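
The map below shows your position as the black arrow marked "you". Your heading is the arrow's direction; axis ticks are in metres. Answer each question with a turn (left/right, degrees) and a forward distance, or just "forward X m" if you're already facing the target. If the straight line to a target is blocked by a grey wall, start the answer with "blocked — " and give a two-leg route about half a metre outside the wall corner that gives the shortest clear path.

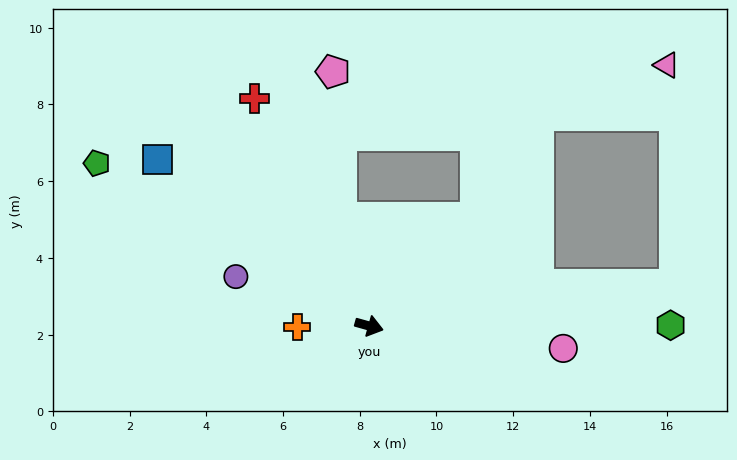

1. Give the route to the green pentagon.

turn left 165°, forward 8.3 m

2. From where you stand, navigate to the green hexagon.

turn left 16°, forward 7.9 m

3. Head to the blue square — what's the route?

turn left 157°, forward 7.0 m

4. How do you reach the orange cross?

turn right 164°, forward 1.9 m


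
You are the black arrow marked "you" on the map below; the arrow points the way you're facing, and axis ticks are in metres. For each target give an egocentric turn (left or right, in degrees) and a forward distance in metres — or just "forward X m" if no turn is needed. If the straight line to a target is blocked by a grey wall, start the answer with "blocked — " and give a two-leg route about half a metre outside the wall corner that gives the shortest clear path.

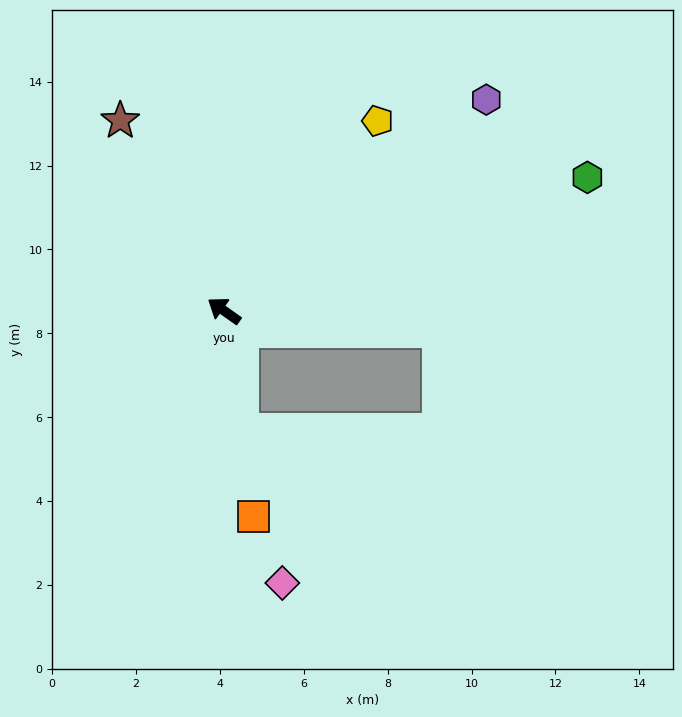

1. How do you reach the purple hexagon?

turn right 106°, forward 8.0 m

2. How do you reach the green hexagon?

turn right 125°, forward 9.2 m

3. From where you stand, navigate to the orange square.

turn left 133°, forward 5.0 m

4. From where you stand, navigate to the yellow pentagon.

turn right 94°, forward 5.8 m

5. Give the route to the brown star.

turn right 26°, forward 5.2 m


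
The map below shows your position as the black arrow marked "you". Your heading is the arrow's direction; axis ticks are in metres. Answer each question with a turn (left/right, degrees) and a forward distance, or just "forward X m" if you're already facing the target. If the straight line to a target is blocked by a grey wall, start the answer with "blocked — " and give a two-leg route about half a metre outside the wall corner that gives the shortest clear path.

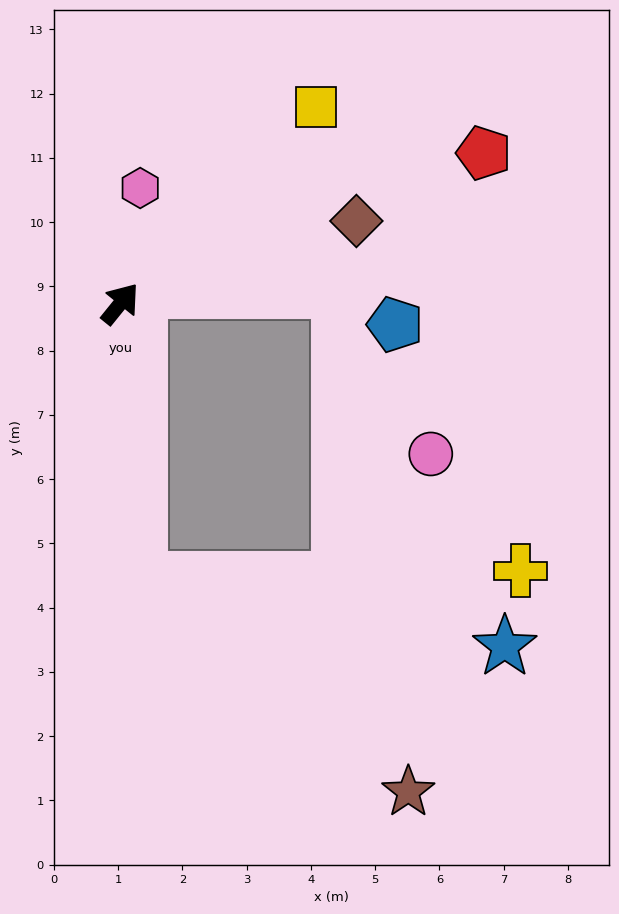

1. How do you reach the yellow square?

turn right 6°, forward 4.3 m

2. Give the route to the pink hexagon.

turn left 29°, forward 1.8 m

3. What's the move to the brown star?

blocked — turn right 137°, forward 4.3 m, then turn left 48°, forward 5.3 m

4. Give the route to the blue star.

blocked — turn right 137°, forward 4.3 m, then turn left 75°, forward 5.8 m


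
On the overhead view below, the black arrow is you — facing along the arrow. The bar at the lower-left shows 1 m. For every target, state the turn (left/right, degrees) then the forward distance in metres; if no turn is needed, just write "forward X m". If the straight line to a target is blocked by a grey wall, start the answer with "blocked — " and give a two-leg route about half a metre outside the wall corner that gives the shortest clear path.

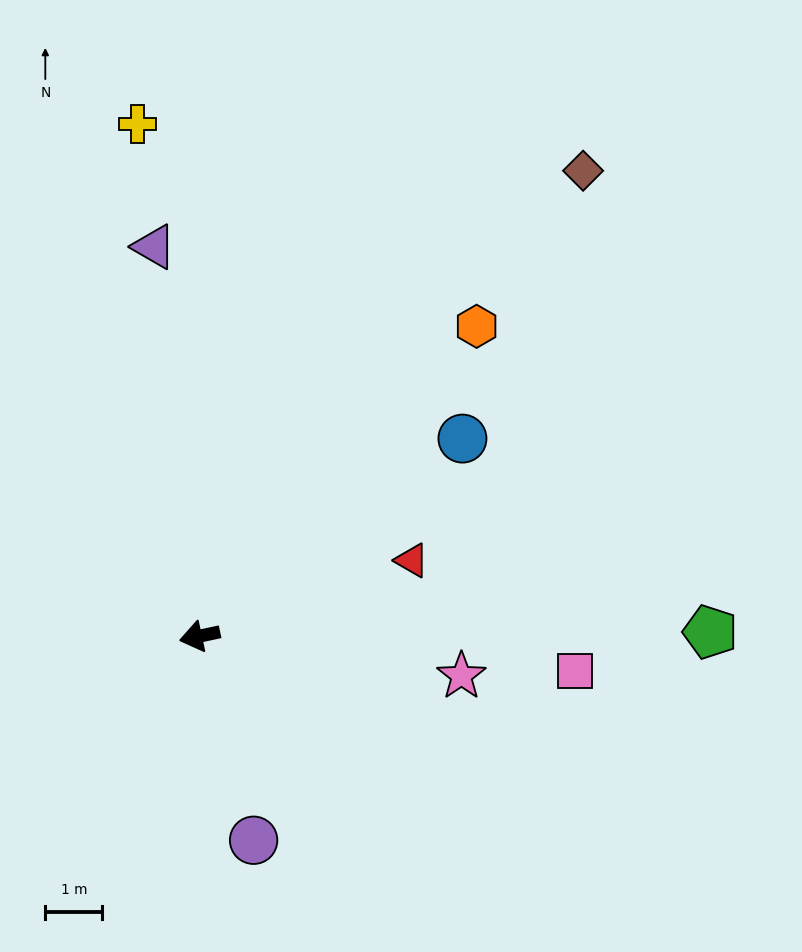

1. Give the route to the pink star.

turn left 159°, forward 4.6 m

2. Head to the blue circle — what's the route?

turn right 155°, forward 5.8 m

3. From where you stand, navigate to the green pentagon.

turn left 168°, forward 8.9 m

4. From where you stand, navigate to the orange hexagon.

turn right 144°, forward 7.3 m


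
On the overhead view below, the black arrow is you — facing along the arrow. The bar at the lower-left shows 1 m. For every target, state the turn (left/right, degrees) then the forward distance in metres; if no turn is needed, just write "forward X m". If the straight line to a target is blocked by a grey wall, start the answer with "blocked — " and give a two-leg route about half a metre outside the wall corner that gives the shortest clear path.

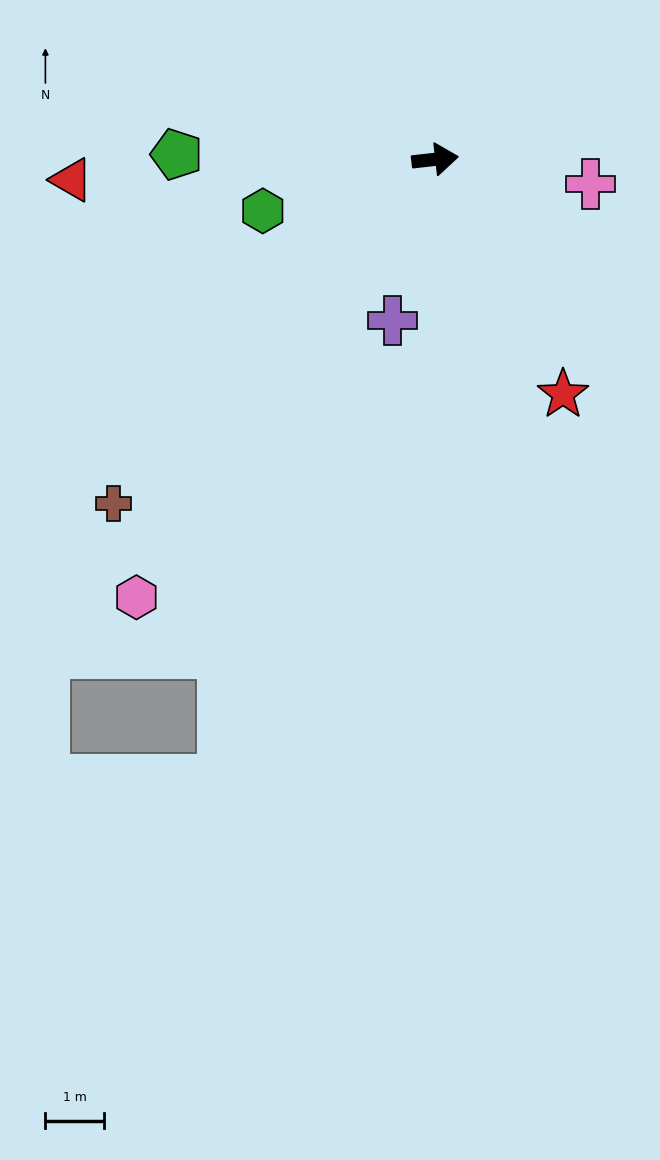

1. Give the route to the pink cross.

turn right 15°, forward 2.7 m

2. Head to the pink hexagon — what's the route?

turn right 131°, forward 9.0 m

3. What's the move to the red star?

turn right 68°, forward 4.5 m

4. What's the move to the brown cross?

turn right 140°, forward 8.0 m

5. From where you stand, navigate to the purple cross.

turn right 111°, forward 2.8 m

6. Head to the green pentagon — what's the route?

turn left 172°, forward 4.4 m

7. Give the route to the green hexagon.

turn right 170°, forward 3.0 m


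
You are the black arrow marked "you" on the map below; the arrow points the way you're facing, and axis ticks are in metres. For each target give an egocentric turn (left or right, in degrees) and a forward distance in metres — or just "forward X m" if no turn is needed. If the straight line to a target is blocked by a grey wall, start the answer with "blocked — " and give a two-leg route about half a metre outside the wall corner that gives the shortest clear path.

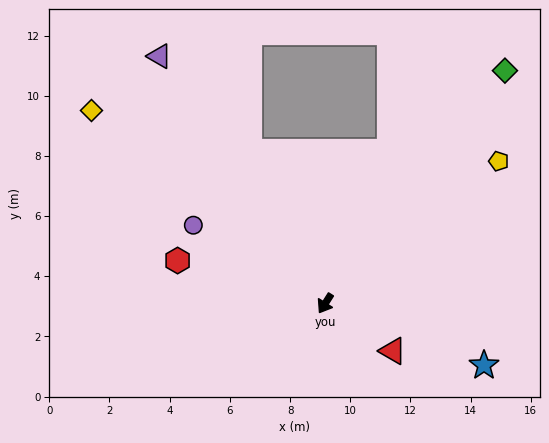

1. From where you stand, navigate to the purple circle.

turn right 88°, forward 5.1 m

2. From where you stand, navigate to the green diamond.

turn left 175°, forward 9.8 m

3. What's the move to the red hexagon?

turn right 74°, forward 5.1 m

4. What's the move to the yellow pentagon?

turn left 162°, forward 7.5 m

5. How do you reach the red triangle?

turn left 87°, forward 2.7 m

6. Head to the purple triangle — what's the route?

turn right 114°, forward 9.9 m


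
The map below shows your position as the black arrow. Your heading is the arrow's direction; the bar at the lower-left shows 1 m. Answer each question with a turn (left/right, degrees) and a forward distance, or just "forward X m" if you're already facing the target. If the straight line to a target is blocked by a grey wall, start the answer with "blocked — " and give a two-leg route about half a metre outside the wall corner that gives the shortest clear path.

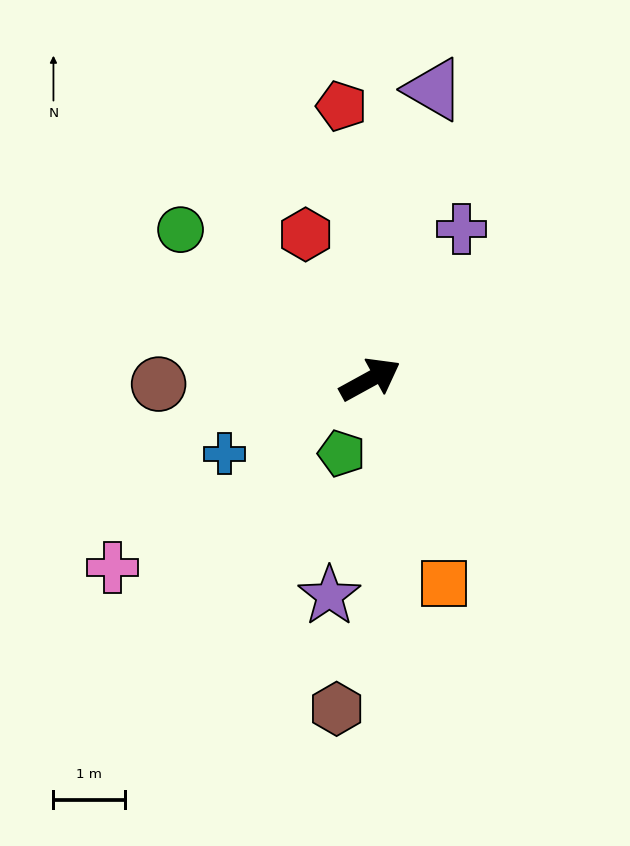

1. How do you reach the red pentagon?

turn left 67°, forward 3.9 m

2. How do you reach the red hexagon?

turn left 85°, forward 2.2 m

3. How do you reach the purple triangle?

turn left 49°, forward 4.2 m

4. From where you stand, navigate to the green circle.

turn left 113°, forward 3.4 m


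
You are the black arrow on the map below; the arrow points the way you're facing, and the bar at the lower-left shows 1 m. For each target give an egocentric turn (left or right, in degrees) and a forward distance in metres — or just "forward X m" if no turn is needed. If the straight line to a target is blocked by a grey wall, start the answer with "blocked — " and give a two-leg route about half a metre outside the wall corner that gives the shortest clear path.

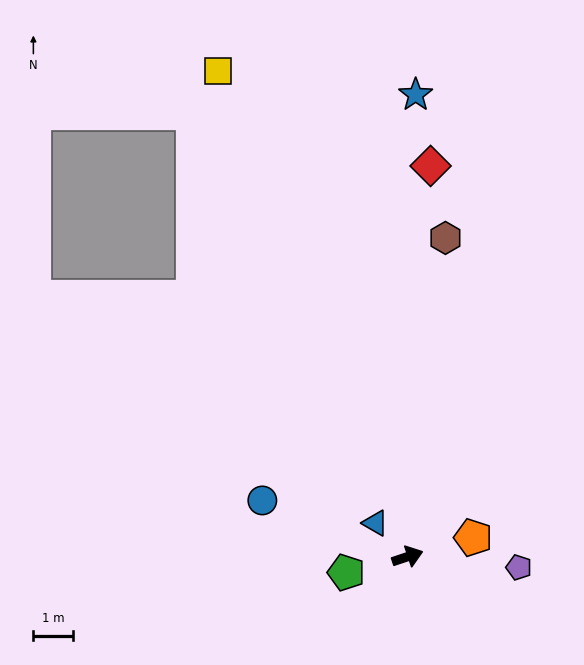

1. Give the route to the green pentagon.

turn left 176°, forward 1.6 m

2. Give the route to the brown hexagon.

turn left 65°, forward 8.0 m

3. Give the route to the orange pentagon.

turn right 2°, forward 1.7 m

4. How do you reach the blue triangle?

turn left 115°, forward 1.2 m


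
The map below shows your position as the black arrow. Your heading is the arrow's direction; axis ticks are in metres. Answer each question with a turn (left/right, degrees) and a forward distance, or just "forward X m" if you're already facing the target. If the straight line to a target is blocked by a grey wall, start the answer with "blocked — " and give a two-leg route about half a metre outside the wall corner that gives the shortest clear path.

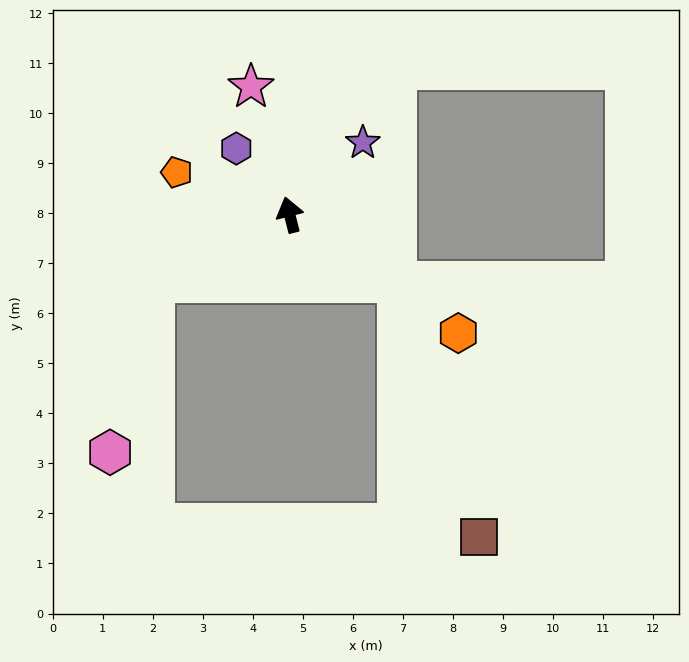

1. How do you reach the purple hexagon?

turn left 25°, forward 1.7 m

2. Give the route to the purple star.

turn right 60°, forward 2.1 m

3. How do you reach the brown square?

blocked — turn right 136°, forward 2.5 m, then turn right 41°, forward 5.4 m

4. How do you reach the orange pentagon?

turn left 55°, forward 2.4 m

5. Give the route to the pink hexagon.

blocked — turn left 102°, forward 3.0 m, then turn left 50°, forward 3.5 m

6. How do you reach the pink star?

turn left 3°, forward 2.7 m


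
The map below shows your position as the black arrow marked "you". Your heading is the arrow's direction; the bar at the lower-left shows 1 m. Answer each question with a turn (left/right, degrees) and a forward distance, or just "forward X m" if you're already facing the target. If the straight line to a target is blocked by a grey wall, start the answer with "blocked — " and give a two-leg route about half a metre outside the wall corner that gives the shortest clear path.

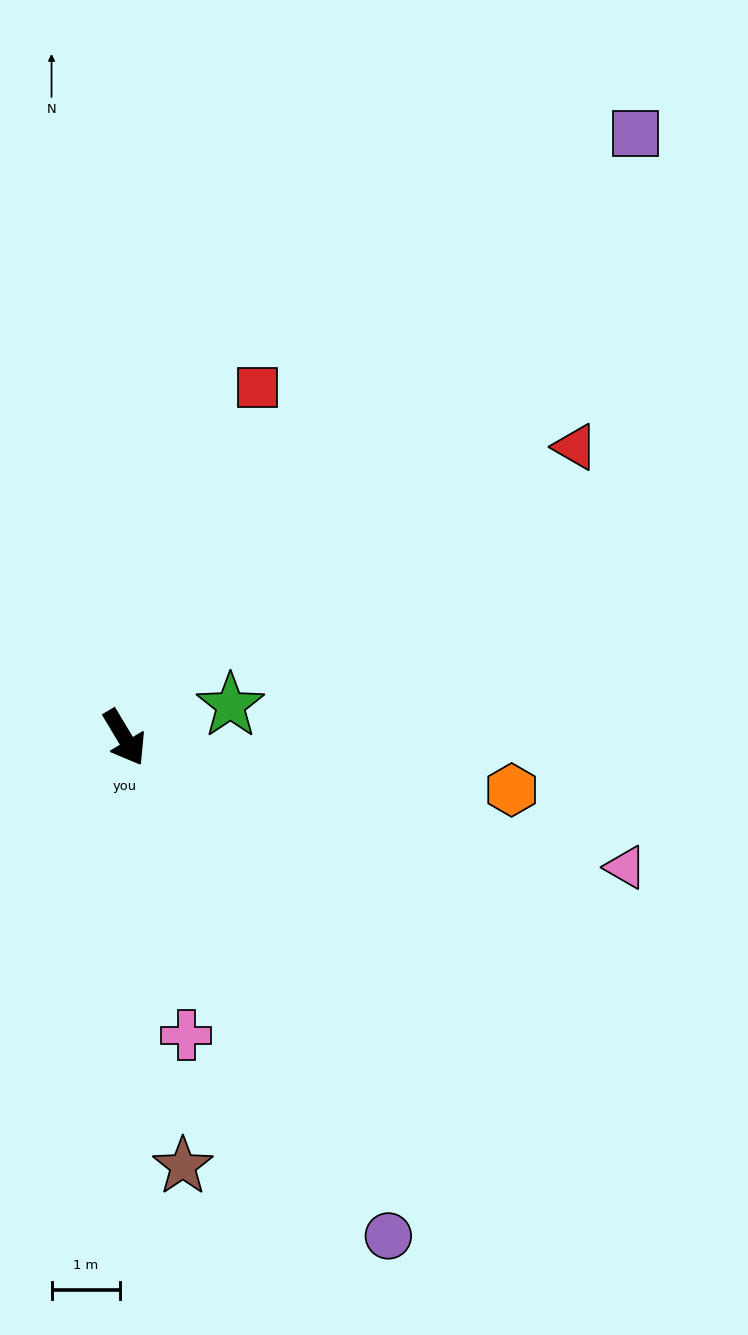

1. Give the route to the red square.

turn left 128°, forward 5.5 m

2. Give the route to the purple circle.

turn right 3°, forward 8.2 m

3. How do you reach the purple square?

turn left 109°, forward 11.5 m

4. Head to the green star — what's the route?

turn left 76°, forward 1.6 m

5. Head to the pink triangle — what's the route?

turn left 45°, forward 7.5 m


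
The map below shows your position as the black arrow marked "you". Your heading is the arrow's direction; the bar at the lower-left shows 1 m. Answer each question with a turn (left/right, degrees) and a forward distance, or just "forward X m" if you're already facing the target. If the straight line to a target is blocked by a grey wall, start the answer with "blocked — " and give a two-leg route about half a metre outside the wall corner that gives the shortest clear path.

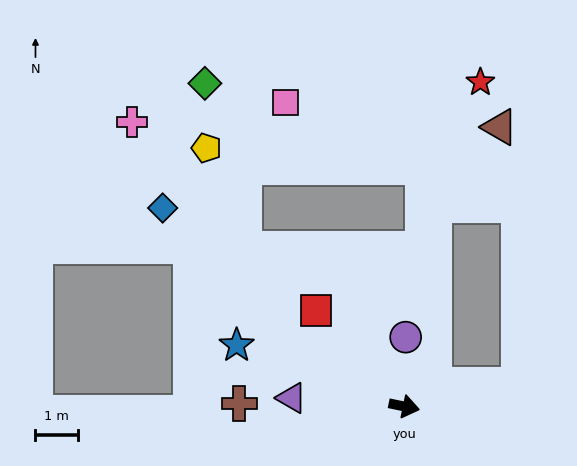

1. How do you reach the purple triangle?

turn right 173°, forward 2.7 m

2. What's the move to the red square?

turn left 144°, forward 3.1 m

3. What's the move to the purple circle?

turn left 101°, forward 1.6 m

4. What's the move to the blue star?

turn left 172°, forward 4.2 m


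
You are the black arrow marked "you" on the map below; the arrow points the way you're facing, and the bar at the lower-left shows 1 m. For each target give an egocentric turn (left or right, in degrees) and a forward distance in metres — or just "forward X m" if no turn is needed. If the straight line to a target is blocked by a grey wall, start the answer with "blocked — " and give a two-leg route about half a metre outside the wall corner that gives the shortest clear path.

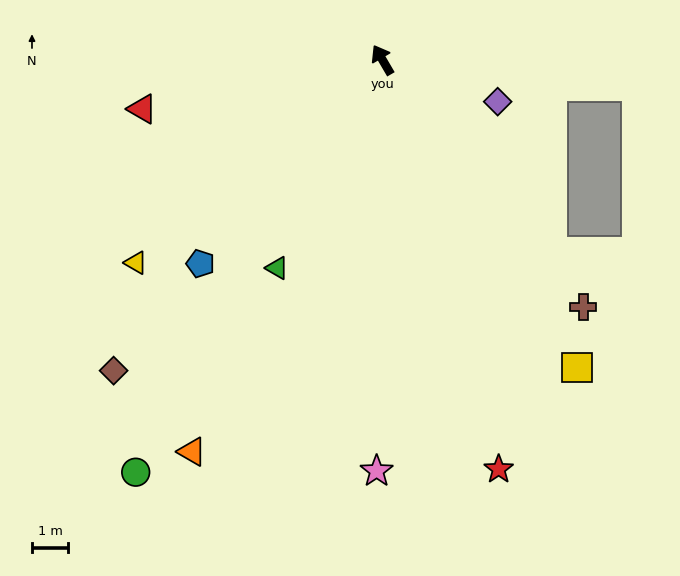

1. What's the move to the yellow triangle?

turn left 99°, forward 8.8 m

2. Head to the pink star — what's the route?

turn left 149°, forward 11.4 m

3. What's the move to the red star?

turn left 166°, forward 11.8 m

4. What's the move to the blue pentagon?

turn left 108°, forward 7.6 m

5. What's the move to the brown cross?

turn right 171°, forward 8.8 m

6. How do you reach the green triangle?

turn left 123°, forward 6.5 m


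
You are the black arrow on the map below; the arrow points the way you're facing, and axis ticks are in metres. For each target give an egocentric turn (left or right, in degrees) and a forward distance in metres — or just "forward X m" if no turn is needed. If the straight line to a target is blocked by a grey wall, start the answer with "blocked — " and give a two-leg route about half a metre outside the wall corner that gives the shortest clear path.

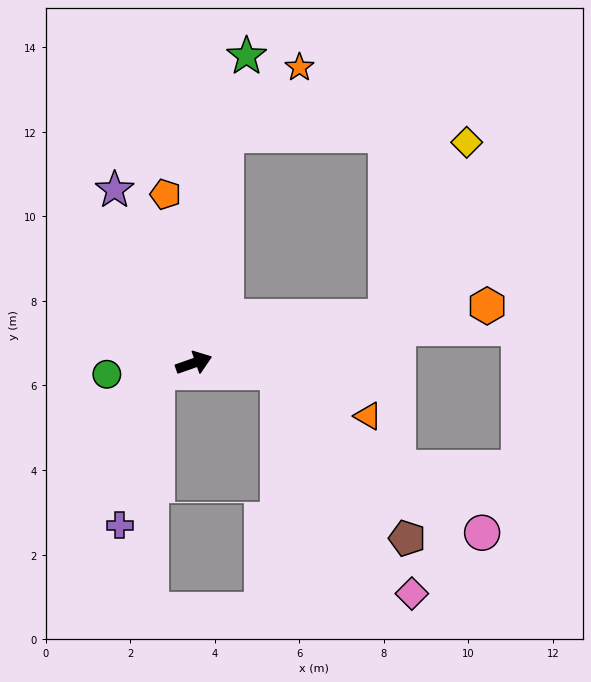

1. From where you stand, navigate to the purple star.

turn left 95°, forward 4.5 m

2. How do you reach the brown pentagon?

blocked — turn right 25°, forward 2.0 m, then turn right 47°, forward 5.0 m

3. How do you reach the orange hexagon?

turn right 8°, forward 7.1 m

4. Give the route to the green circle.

turn left 168°, forward 2.1 m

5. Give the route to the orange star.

blocked — turn left 63°, forward 5.4 m, then turn right 40°, forward 2.4 m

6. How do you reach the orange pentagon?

turn left 80°, forward 4.0 m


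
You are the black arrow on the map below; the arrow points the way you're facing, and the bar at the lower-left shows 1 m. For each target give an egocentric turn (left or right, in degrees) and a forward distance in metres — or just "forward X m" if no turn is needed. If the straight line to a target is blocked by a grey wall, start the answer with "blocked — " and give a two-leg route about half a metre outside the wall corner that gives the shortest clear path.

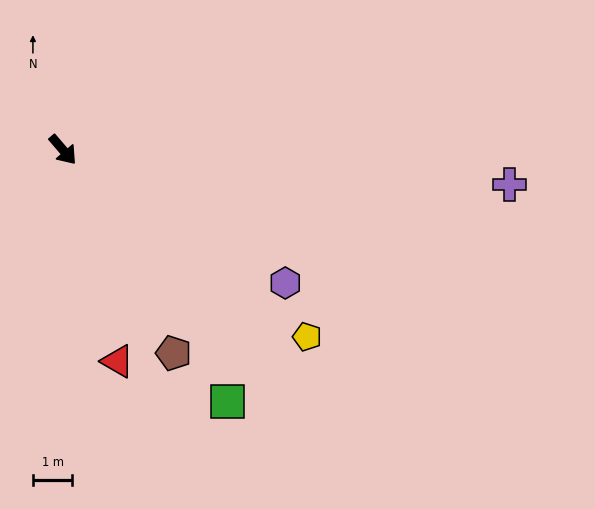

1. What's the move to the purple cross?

turn left 45°, forward 11.3 m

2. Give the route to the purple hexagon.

turn left 19°, forward 6.6 m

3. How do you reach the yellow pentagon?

turn left 12°, forward 7.8 m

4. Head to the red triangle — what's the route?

turn right 26°, forward 5.5 m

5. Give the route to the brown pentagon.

turn right 12°, forward 5.9 m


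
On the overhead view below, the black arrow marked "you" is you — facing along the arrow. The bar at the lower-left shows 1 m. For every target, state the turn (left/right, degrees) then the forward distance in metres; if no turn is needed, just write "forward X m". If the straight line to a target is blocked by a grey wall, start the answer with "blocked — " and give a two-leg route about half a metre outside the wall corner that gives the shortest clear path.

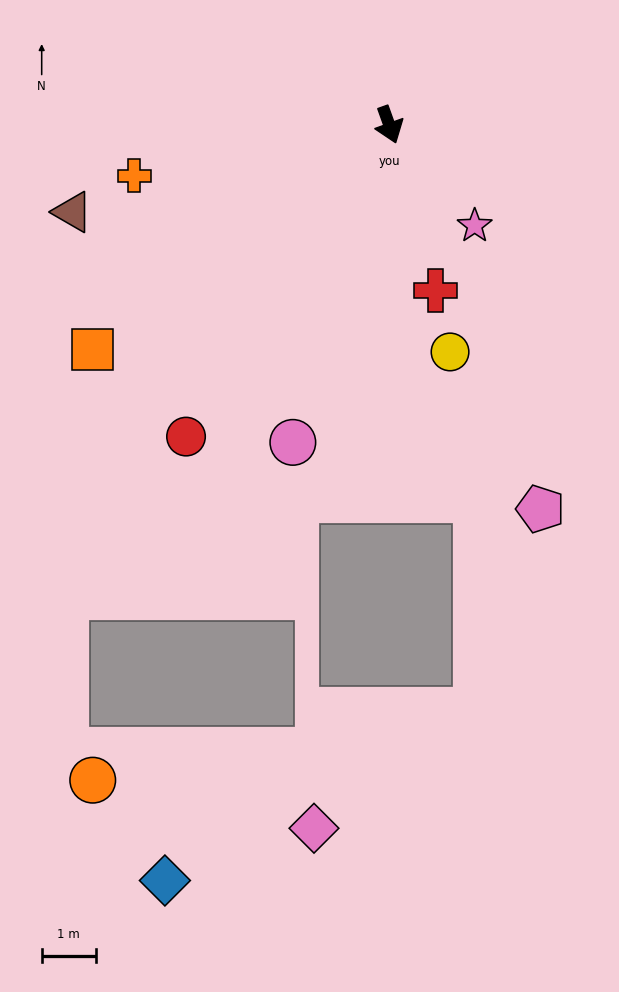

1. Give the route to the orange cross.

turn right 98°, forward 4.8 m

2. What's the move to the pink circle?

turn right 37°, forward 6.2 m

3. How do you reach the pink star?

turn left 21°, forward 2.5 m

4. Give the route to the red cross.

turn right 4°, forward 3.2 m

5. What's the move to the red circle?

turn right 53°, forward 6.9 m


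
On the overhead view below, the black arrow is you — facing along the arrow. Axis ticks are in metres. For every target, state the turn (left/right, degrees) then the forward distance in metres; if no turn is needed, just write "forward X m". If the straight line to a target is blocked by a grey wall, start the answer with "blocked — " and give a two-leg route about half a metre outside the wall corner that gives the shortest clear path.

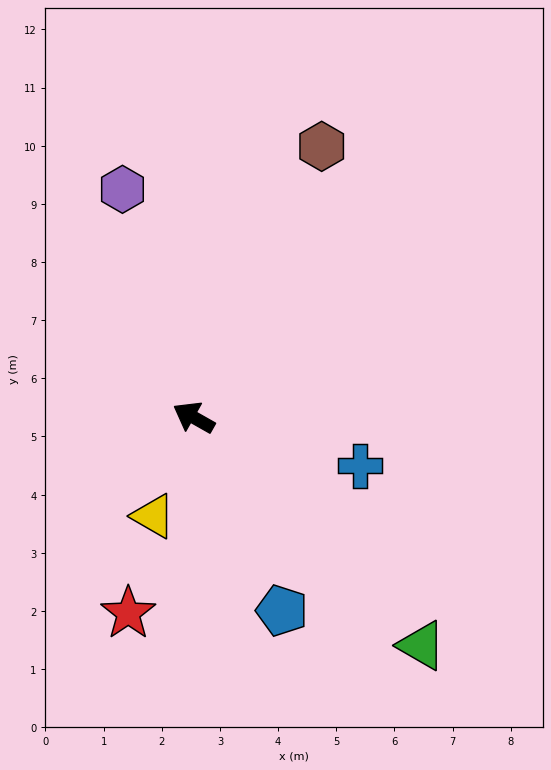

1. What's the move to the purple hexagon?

turn right 43°, forward 4.1 m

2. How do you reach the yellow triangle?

turn left 97°, forward 1.8 m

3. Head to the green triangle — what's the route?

turn left 164°, forward 5.5 m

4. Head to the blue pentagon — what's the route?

turn left 144°, forward 3.7 m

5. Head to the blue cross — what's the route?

turn right 167°, forward 3.0 m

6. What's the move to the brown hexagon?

turn right 86°, forward 5.2 m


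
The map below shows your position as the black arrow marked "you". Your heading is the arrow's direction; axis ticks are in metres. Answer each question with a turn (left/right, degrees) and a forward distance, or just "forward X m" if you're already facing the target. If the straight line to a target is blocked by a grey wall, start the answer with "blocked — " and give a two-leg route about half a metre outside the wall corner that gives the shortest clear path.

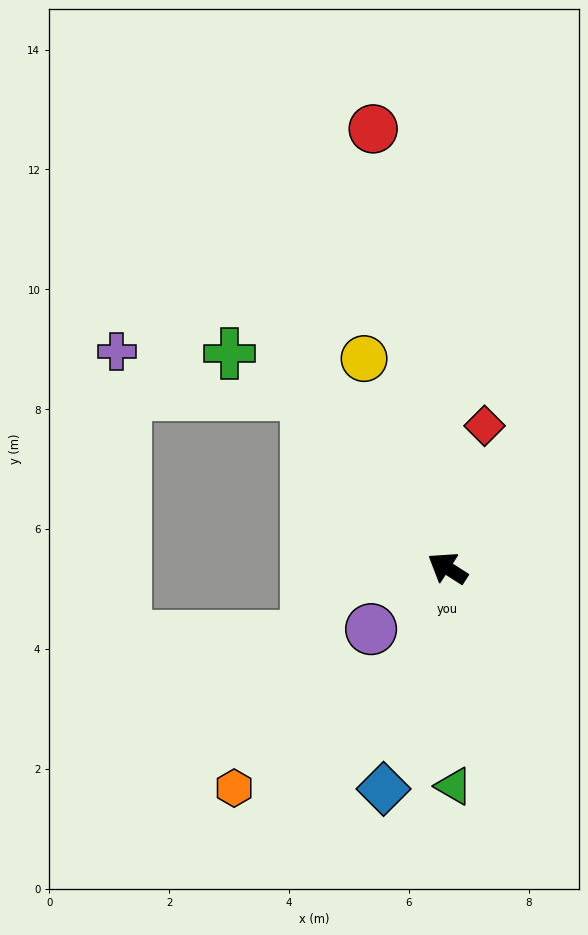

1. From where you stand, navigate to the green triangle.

turn left 124°, forward 3.6 m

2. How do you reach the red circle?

turn right 48°, forward 7.4 m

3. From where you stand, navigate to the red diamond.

turn right 72°, forward 2.5 m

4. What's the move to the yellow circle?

turn right 36°, forward 3.8 m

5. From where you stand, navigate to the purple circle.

turn left 71°, forward 1.6 m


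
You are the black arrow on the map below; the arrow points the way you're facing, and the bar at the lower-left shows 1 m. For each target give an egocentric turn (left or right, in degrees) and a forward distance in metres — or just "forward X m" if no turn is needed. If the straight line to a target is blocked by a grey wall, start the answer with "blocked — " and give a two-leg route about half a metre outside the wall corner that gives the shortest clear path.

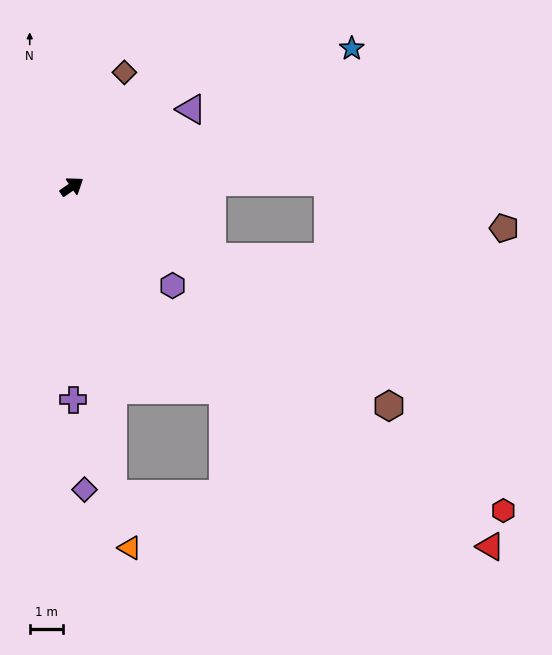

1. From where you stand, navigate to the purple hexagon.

turn right 79°, forward 4.2 m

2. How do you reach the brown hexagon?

turn right 69°, forward 11.4 m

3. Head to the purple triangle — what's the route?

forward 4.2 m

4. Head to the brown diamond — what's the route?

turn left 31°, forward 3.7 m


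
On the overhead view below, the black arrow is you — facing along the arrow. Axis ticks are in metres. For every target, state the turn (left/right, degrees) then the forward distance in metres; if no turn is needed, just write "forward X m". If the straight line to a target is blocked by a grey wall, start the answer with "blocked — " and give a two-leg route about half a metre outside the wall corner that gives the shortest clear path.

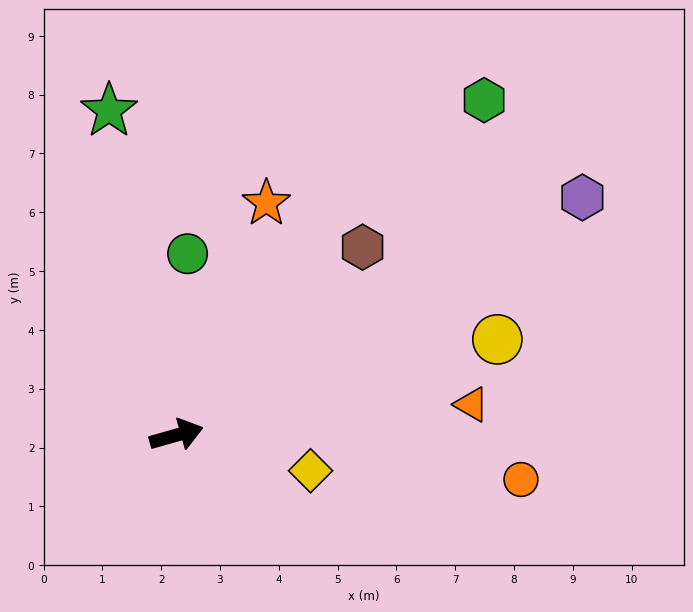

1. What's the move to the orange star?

turn left 53°, forward 4.2 m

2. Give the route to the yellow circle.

forward 5.7 m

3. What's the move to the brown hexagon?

turn left 29°, forward 4.5 m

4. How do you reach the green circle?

turn left 71°, forward 3.1 m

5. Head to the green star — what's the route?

turn left 86°, forward 5.6 m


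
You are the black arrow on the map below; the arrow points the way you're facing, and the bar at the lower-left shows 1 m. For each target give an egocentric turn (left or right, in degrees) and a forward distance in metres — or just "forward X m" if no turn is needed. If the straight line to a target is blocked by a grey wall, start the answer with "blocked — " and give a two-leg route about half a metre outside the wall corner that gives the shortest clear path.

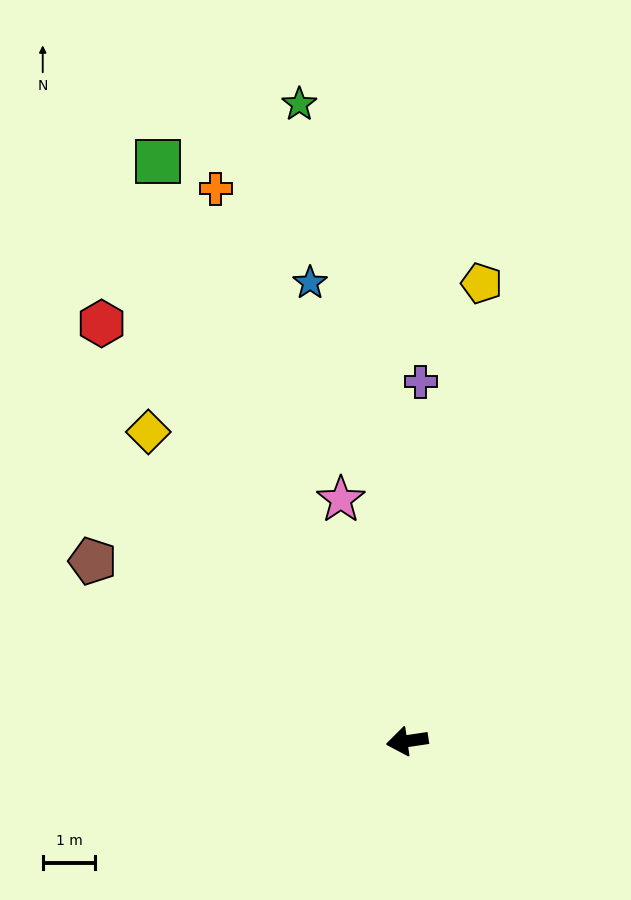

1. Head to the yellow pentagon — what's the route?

turn right 108°, forward 8.8 m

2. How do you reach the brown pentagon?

turn right 38°, forward 6.9 m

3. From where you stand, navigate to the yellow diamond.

turn right 59°, forward 7.7 m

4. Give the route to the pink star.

turn right 83°, forward 4.8 m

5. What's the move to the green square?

turn right 75°, forward 12.0 m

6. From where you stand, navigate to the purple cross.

turn right 101°, forward 6.8 m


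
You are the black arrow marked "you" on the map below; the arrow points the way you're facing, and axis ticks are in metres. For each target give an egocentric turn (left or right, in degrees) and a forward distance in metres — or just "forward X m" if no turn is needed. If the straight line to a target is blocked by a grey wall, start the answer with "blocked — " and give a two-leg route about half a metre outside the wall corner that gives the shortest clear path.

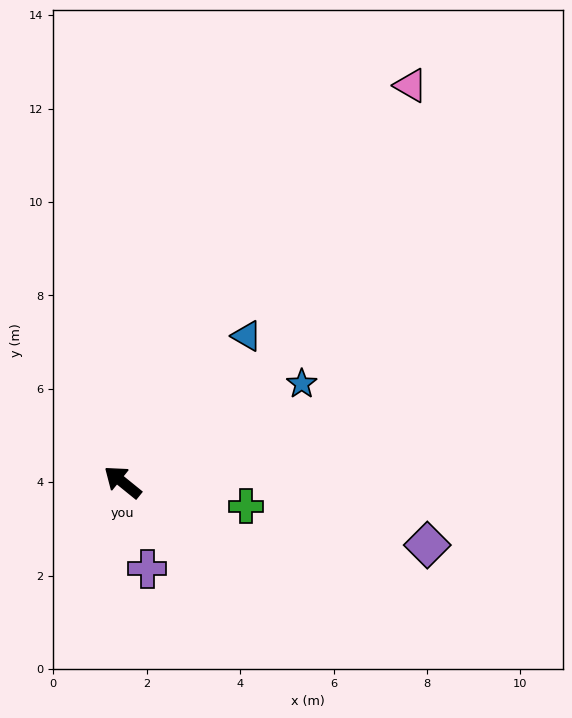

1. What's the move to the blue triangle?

turn right 91°, forward 4.1 m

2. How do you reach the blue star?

turn right 112°, forward 4.4 m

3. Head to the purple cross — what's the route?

turn left 145°, forward 1.9 m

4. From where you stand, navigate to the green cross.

turn right 152°, forward 2.7 m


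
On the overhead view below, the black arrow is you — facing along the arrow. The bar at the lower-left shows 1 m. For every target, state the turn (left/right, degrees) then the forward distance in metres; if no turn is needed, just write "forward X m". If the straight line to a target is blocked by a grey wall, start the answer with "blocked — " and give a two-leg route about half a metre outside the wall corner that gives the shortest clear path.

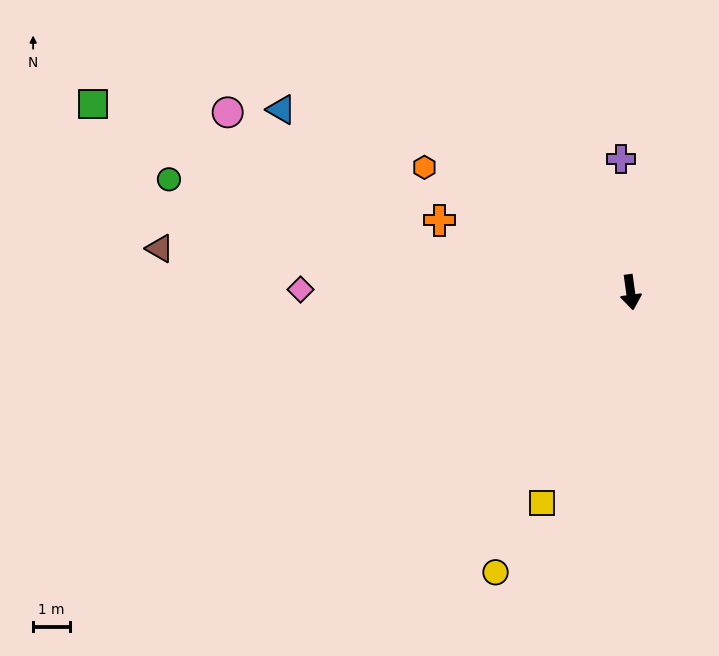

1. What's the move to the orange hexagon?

turn right 129°, forward 6.5 m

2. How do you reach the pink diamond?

turn right 98°, forward 8.9 m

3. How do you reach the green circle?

turn right 112°, forward 12.8 m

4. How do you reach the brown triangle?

turn right 103°, forward 12.7 m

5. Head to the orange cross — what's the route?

turn right 119°, forward 5.5 m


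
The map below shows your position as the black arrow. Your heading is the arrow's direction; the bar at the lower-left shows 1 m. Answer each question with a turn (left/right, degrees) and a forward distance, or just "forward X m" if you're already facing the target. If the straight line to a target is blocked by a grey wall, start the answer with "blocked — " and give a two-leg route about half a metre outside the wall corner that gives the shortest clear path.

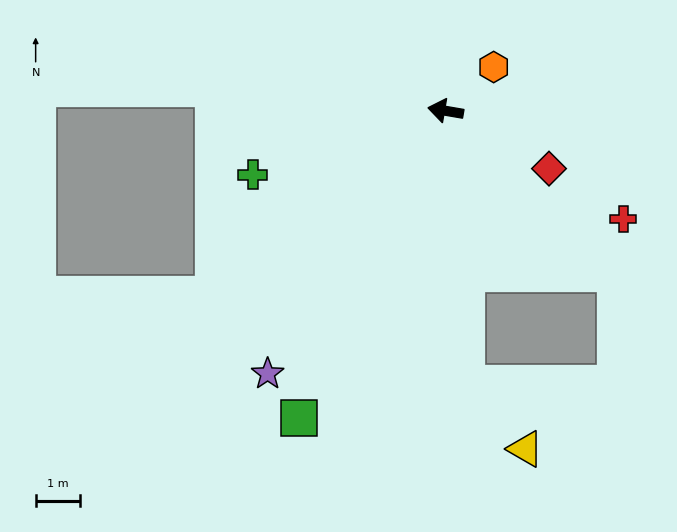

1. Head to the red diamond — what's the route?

turn left 161°, forward 2.7 m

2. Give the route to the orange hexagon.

turn right 128°, forward 1.5 m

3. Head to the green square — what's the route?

turn left 74°, forward 7.7 m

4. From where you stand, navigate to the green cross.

turn left 28°, forward 4.6 m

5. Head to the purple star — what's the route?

turn left 66°, forward 7.1 m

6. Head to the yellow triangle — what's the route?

blocked — turn left 104°, forward 6.2 m, then turn left 38°, forward 2.0 m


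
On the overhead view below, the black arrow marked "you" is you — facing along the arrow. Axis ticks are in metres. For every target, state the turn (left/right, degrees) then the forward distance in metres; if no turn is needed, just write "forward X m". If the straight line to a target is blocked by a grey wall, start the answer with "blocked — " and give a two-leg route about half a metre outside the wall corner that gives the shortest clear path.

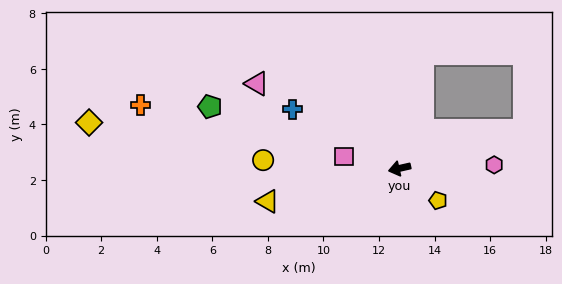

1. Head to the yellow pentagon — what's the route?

turn left 127°, forward 1.8 m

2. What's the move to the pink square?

turn right 25°, forward 2.0 m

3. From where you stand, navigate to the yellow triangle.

forward 4.9 m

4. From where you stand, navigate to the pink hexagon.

turn left 169°, forward 3.4 m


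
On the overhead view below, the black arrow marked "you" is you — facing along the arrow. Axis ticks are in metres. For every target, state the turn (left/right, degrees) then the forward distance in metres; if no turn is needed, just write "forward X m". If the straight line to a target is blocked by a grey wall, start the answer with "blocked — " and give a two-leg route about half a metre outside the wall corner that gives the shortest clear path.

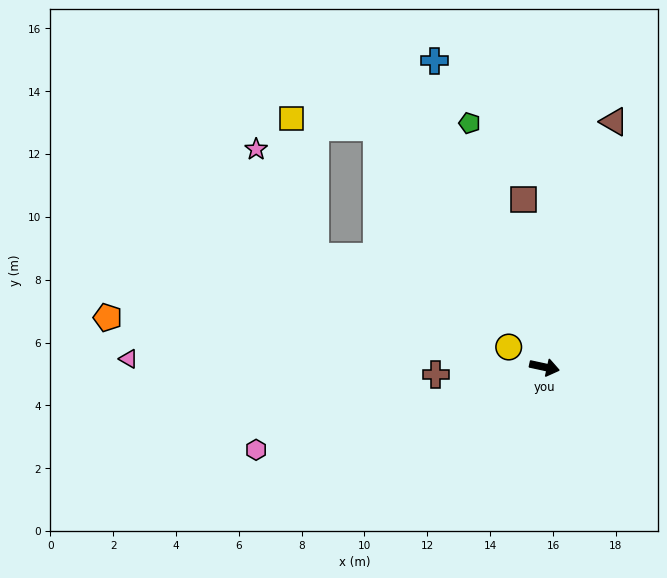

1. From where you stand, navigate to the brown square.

turn left 109°, forward 5.4 m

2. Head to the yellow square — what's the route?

blocked — turn left 137°, forward 9.3 m, then turn left 49°, forward 2.7 m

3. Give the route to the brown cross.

turn right 164°, forward 3.5 m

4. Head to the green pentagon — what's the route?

turn left 119°, forward 8.1 m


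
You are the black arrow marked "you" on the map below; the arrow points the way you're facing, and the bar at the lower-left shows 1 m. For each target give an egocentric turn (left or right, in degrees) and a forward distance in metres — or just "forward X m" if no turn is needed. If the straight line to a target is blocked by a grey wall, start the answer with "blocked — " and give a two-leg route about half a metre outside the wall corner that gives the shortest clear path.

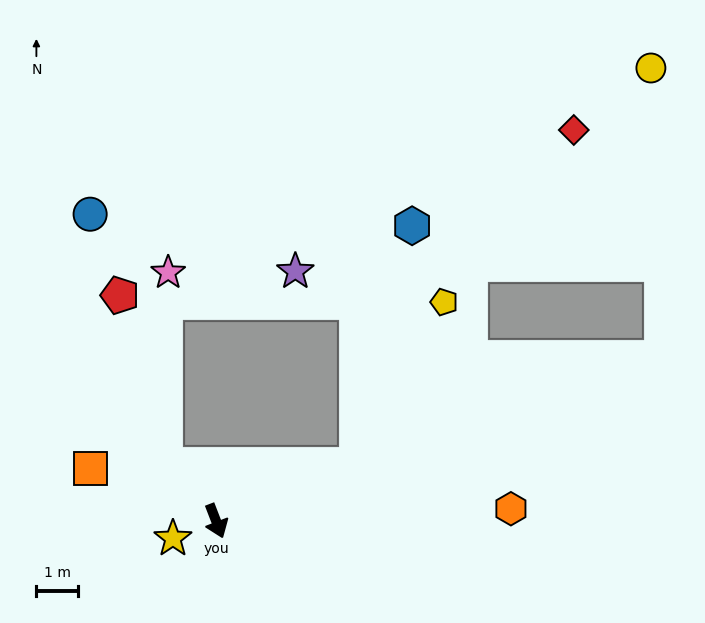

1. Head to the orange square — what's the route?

turn right 134°, forward 3.2 m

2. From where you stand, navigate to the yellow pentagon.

blocked — turn left 91°, forward 3.6 m, then turn left 40°, forward 4.4 m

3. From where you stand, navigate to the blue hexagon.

blocked — turn left 91°, forward 3.6 m, then turn left 55°, forward 5.8 m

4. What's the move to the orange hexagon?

turn left 71°, forward 7.0 m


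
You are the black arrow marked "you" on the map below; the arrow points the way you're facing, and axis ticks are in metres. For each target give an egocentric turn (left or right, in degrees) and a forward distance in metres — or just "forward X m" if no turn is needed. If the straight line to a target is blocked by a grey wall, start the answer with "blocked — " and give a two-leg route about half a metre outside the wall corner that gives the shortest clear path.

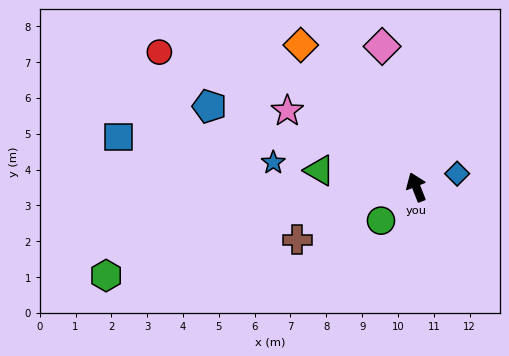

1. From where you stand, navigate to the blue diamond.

turn right 93°, forward 1.2 m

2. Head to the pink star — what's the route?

turn left 38°, forward 4.2 m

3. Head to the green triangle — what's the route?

turn left 59°, forward 2.7 m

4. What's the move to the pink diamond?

turn right 8°, forward 4.0 m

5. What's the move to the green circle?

turn left 112°, forward 1.4 m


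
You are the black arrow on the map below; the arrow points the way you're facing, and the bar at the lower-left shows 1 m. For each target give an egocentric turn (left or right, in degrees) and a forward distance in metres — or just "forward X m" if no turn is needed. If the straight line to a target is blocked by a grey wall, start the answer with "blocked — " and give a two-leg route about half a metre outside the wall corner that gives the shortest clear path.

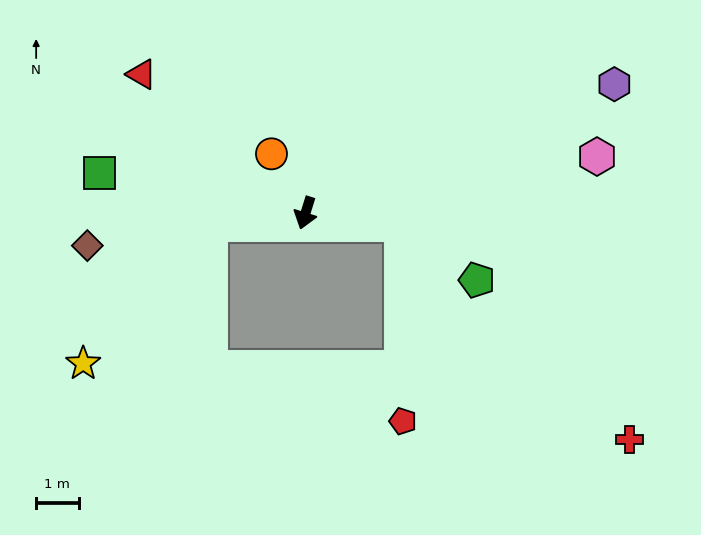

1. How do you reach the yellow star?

blocked — turn right 66°, forward 2.3 m, then turn left 41°, forward 4.4 m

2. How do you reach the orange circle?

turn right 133°, forward 1.6 m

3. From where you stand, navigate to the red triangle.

turn right 113°, forward 5.1 m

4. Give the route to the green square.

turn right 84°, forward 4.9 m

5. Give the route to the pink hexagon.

turn left 118°, forward 7.0 m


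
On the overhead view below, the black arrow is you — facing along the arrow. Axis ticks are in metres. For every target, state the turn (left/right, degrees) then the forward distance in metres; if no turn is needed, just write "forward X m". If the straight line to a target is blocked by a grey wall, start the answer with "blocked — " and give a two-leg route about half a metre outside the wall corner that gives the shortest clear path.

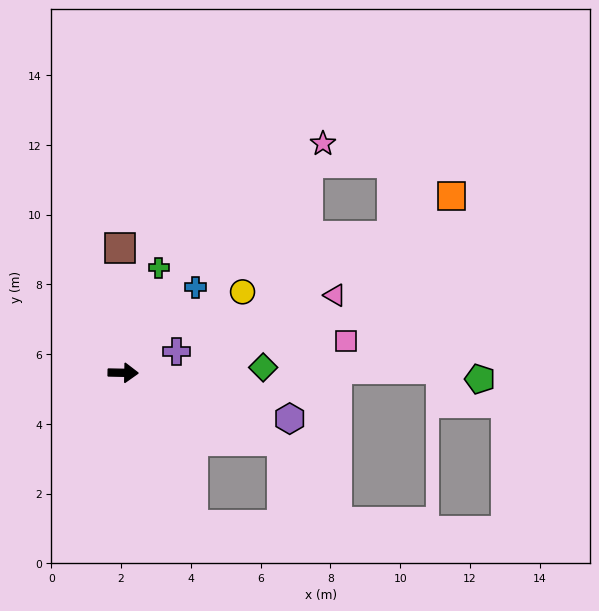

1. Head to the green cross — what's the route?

turn left 72°, forward 3.2 m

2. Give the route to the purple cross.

turn left 23°, forward 1.6 m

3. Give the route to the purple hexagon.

turn right 14°, forward 5.0 m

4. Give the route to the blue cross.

turn left 51°, forward 3.2 m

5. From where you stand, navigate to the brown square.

turn left 93°, forward 3.6 m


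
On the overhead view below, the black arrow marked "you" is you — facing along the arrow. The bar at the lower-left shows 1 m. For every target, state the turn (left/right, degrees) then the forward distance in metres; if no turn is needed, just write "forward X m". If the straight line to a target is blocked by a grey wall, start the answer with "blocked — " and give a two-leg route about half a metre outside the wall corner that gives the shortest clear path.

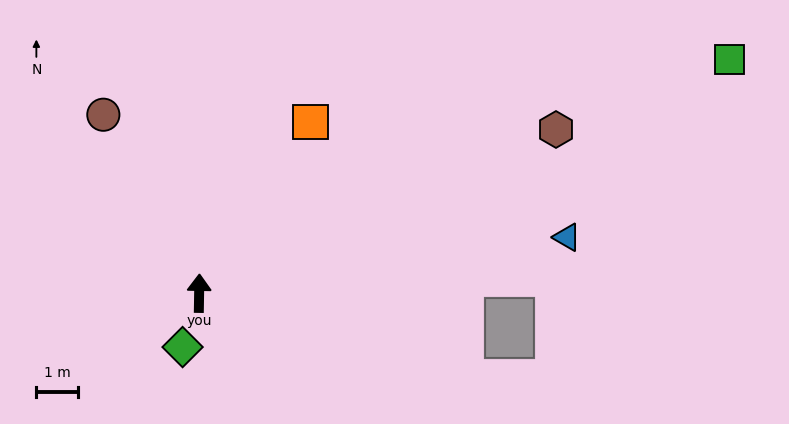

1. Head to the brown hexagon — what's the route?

turn right 64°, forward 9.3 m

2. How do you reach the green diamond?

turn left 164°, forward 1.3 m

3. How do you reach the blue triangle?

turn right 80°, forward 8.9 m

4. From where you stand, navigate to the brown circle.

turn left 29°, forward 4.8 m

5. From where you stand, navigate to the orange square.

turn right 32°, forward 4.9 m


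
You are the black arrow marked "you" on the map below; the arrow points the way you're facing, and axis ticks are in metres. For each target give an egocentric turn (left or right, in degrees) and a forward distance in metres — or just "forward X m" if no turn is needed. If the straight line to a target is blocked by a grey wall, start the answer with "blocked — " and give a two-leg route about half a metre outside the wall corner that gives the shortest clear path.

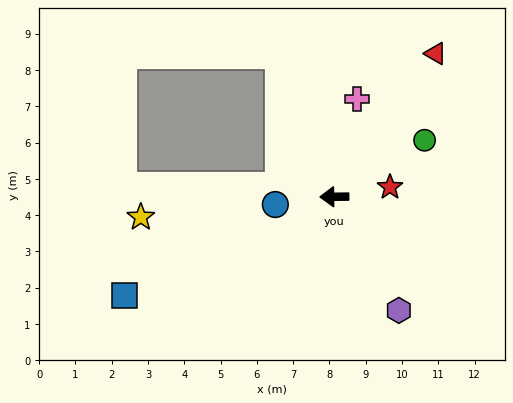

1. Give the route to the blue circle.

turn left 7°, forward 1.6 m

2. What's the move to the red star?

turn right 171°, forward 1.6 m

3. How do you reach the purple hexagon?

turn left 119°, forward 3.6 m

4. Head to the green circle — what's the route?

turn right 149°, forward 2.9 m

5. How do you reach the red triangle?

turn right 126°, forward 4.8 m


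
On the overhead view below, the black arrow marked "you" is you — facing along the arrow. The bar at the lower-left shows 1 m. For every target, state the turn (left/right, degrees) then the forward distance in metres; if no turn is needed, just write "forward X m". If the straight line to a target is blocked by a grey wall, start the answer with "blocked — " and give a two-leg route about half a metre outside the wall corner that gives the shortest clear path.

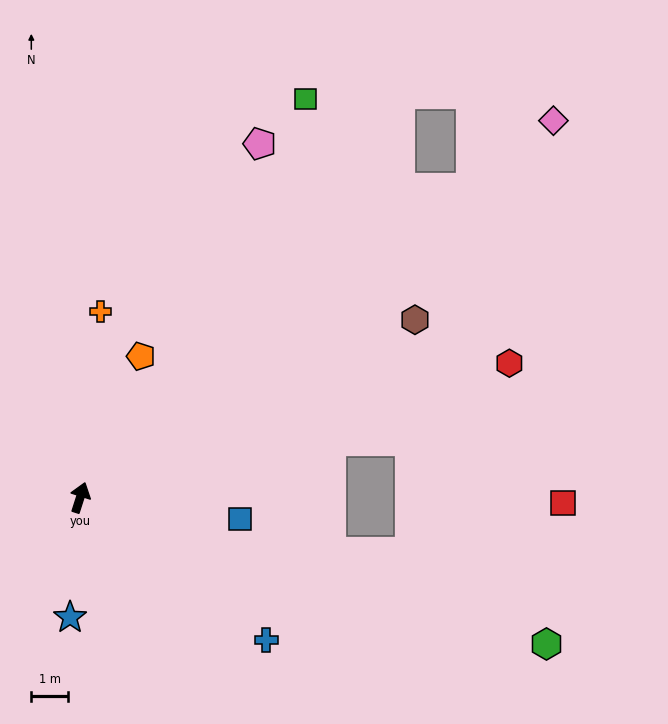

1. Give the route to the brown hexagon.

turn right 44°, forward 10.3 m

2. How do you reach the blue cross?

turn right 110°, forward 6.4 m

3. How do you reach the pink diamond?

turn right 34°, forward 16.4 m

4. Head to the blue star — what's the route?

turn right 167°, forward 3.3 m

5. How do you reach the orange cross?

turn left 12°, forward 5.1 m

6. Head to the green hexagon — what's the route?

turn right 90°, forward 13.3 m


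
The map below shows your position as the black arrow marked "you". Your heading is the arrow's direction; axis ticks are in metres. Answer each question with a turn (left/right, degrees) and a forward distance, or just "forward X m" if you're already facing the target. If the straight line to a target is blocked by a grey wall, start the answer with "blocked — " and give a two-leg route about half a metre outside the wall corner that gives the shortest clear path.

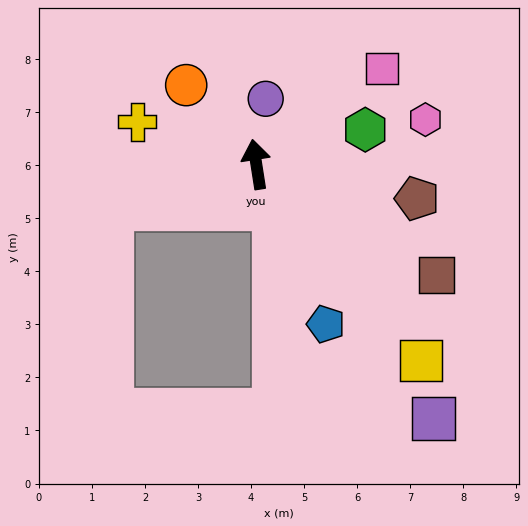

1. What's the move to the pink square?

turn right 62°, forward 3.0 m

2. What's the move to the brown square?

turn right 130°, forward 4.0 m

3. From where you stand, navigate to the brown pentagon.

turn right 111°, forward 3.1 m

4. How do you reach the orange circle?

turn left 33°, forward 2.0 m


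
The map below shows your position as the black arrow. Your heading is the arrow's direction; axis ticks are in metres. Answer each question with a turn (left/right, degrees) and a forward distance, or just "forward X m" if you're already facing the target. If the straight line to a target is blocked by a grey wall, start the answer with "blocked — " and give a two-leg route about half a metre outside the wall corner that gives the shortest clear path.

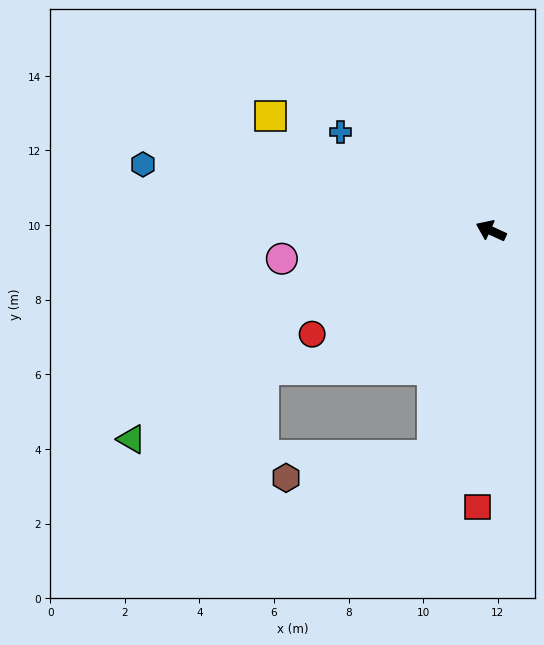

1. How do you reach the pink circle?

turn left 32°, forward 5.7 m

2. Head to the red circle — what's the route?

turn left 55°, forward 5.5 m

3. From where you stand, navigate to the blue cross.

turn right 9°, forward 4.8 m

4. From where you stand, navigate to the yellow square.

turn right 3°, forward 6.7 m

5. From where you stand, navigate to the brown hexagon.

blocked — turn left 100°, forward 6.2 m, then turn right 67°, forward 4.0 m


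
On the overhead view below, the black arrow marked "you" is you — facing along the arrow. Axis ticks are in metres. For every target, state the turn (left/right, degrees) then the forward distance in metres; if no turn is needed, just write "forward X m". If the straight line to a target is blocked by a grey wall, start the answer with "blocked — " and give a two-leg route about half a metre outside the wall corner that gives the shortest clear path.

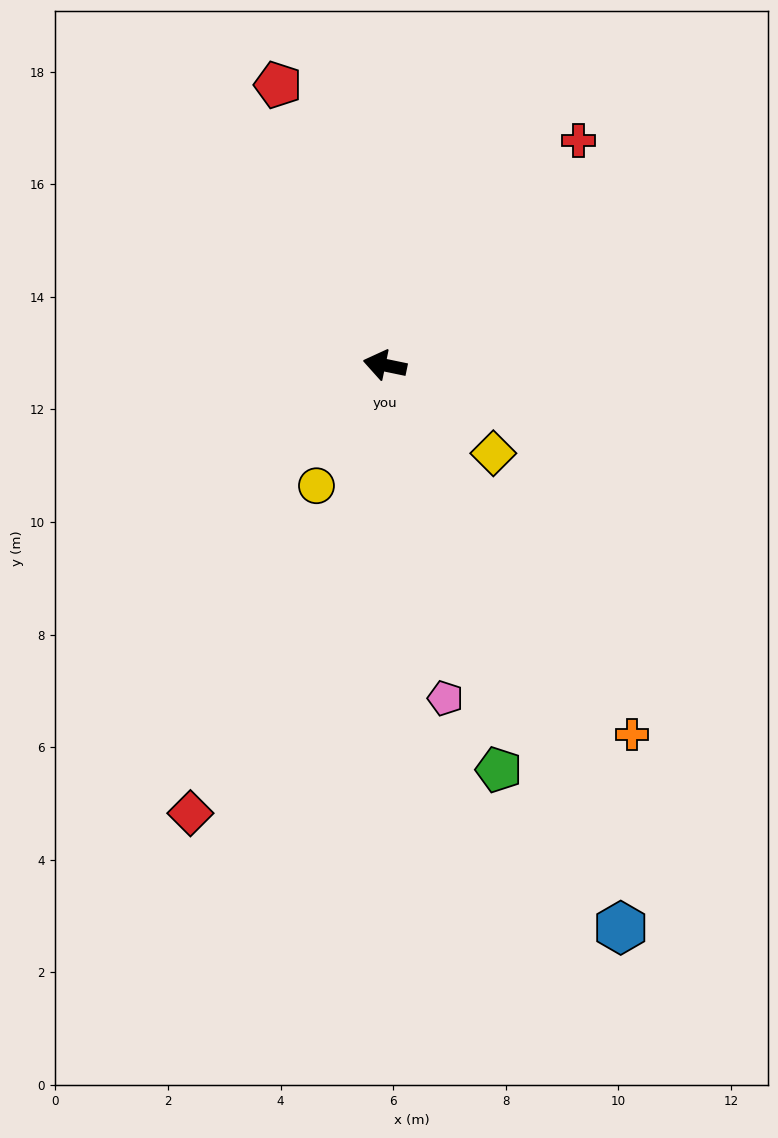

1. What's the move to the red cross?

turn right 119°, forward 5.3 m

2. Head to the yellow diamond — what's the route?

turn left 153°, forward 2.5 m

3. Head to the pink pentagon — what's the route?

turn left 112°, forward 6.0 m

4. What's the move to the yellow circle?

turn left 72°, forward 2.5 m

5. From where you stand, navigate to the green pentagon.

turn left 117°, forward 7.5 m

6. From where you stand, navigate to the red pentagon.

turn right 57°, forward 5.3 m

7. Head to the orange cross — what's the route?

turn left 136°, forward 7.9 m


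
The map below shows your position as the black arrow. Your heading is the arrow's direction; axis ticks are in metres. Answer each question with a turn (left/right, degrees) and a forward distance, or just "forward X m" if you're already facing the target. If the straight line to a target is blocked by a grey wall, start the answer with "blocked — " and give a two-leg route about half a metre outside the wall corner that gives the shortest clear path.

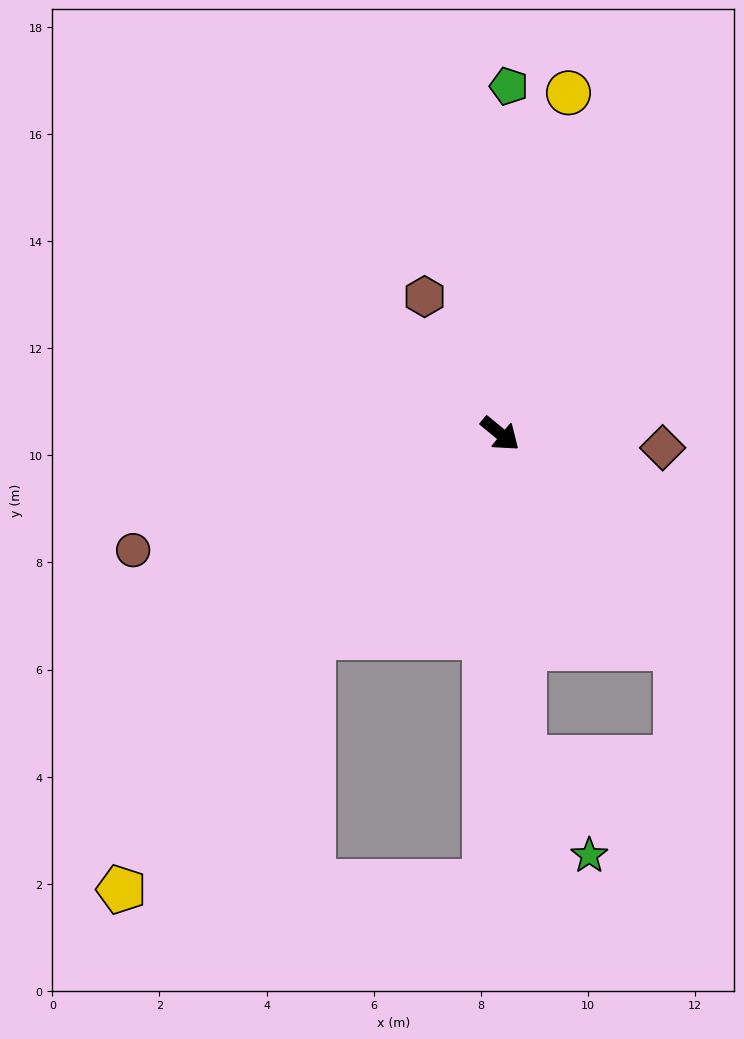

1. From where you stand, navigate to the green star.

blocked — turn right 46°, forward 6.1 m, then turn left 29°, forward 2.2 m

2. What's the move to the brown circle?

turn right 123°, forward 7.2 m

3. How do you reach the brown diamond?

turn left 35°, forward 3.0 m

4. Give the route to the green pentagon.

turn left 128°, forward 6.5 m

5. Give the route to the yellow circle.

turn left 118°, forward 6.5 m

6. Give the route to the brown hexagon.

turn left 158°, forward 2.9 m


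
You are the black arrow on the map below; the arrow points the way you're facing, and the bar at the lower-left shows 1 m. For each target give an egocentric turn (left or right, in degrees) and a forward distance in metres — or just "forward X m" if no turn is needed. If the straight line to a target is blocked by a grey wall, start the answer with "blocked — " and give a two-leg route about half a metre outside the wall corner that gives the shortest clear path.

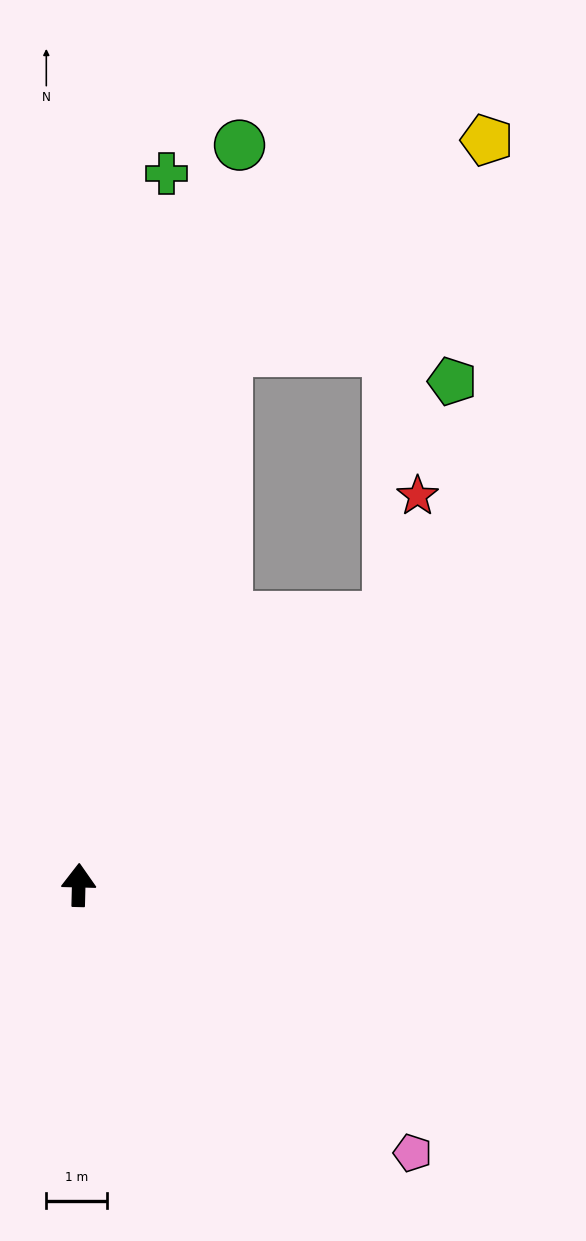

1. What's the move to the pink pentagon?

turn right 127°, forward 7.0 m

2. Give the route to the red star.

blocked — turn right 48°, forward 6.7 m, then turn left 36°, forward 2.1 m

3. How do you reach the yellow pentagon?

blocked — turn right 14°, forward 9.1 m, then turn right 36°, forward 5.5 m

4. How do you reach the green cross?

turn right 6°, forward 11.7 m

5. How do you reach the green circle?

turn right 11°, forward 12.4 m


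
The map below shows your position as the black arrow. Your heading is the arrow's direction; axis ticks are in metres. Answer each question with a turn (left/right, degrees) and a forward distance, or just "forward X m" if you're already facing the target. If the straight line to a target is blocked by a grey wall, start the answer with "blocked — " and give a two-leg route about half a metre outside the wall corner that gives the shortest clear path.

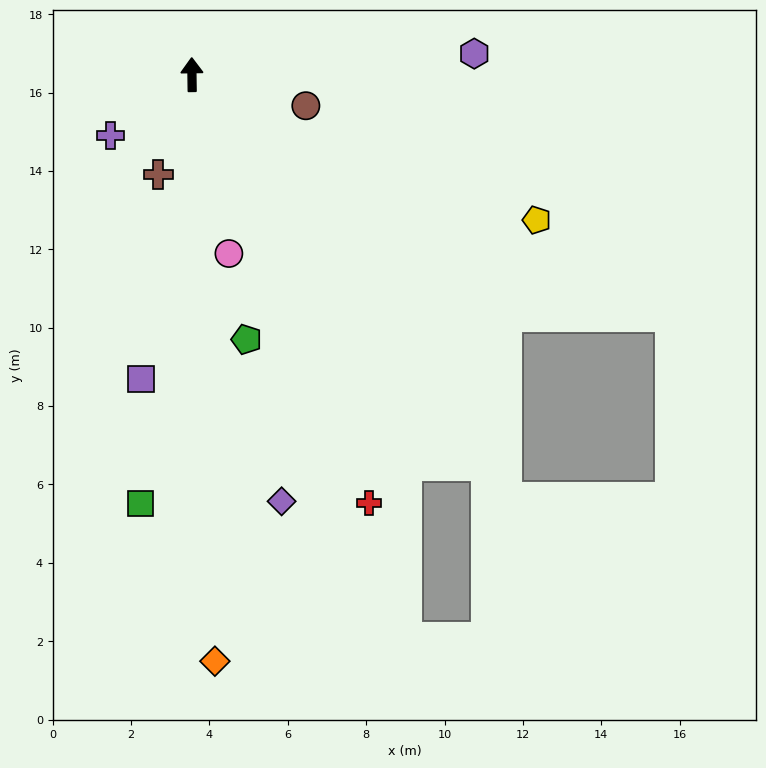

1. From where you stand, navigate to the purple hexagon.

turn right 87°, forward 7.2 m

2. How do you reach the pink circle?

turn right 169°, forward 4.7 m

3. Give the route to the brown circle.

turn right 106°, forward 3.0 m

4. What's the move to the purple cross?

turn left 126°, forward 2.6 m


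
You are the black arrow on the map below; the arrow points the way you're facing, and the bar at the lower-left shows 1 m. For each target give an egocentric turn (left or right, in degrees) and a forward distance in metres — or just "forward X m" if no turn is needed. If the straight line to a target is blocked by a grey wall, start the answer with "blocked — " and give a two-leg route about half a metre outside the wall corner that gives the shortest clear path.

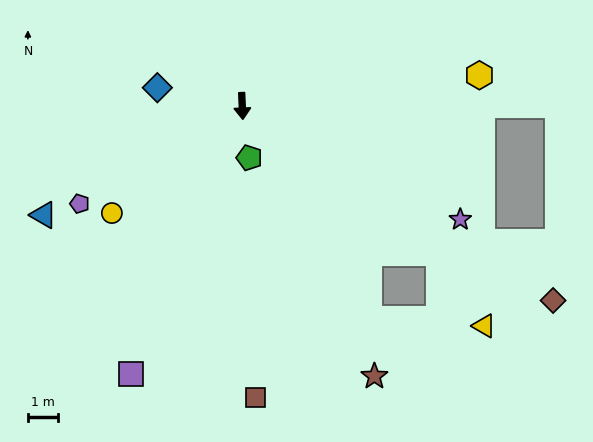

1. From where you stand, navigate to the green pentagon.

turn left 5°, forward 1.7 m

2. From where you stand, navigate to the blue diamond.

turn right 105°, forward 2.9 m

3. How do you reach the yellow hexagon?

turn left 95°, forward 8.0 m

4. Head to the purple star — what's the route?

turn left 60°, forward 8.2 m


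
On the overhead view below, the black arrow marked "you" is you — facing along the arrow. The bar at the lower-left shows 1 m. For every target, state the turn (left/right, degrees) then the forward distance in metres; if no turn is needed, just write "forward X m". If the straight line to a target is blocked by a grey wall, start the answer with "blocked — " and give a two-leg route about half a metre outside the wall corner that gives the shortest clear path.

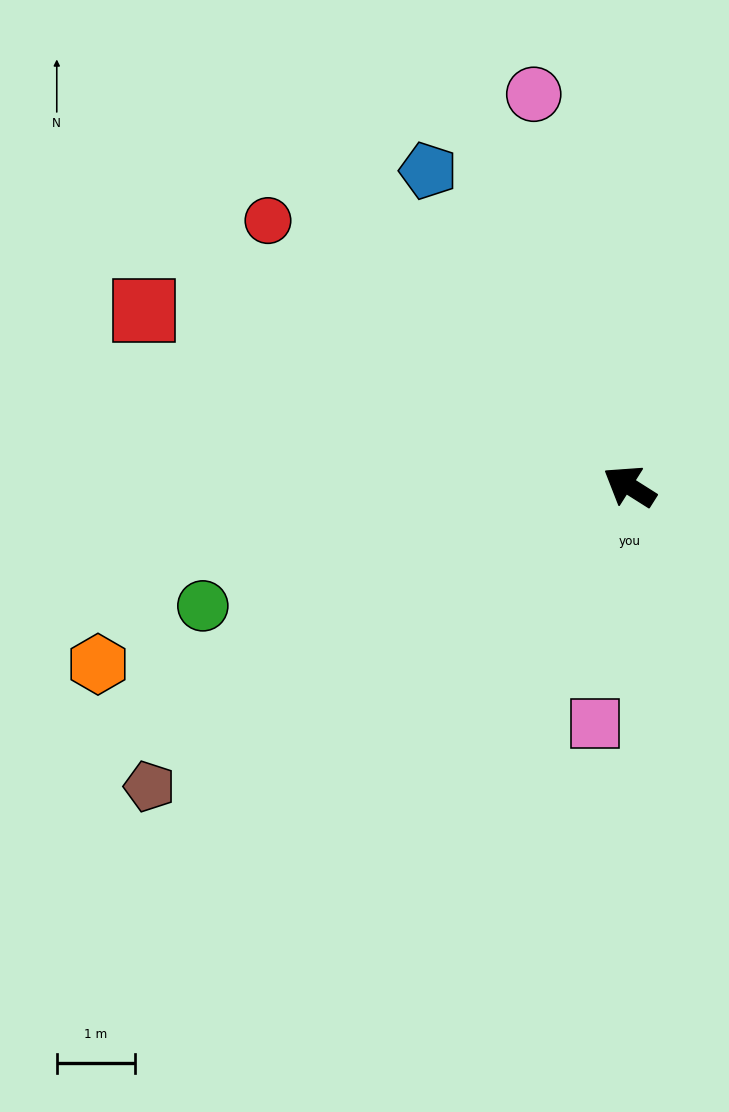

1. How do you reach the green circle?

turn left 48°, forward 5.6 m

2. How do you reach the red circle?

turn right 4°, forward 5.7 m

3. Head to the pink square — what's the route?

turn left 114°, forward 3.1 m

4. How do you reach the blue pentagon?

turn right 25°, forward 4.8 m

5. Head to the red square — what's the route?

turn left 12°, forward 6.6 m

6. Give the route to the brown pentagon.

turn left 64°, forward 7.2 m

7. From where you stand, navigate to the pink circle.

turn right 44°, forward 5.1 m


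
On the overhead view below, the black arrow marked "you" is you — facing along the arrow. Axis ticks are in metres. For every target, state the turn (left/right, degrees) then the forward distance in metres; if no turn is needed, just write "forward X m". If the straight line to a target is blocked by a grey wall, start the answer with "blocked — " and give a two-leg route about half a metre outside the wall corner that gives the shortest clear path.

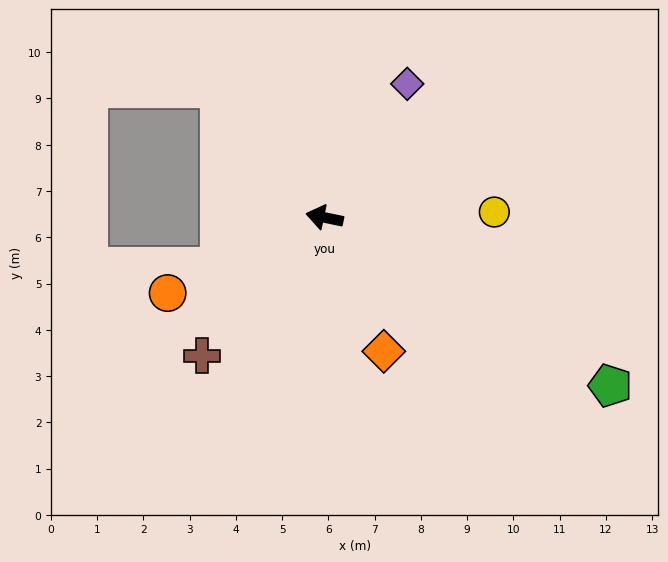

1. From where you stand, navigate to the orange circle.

turn left 37°, forward 3.8 m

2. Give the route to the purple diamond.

turn right 110°, forward 3.4 m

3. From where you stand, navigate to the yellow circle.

turn right 166°, forward 3.7 m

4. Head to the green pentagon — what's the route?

turn left 161°, forward 7.2 m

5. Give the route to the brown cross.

turn left 60°, forward 4.0 m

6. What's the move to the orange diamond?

turn left 126°, forward 3.2 m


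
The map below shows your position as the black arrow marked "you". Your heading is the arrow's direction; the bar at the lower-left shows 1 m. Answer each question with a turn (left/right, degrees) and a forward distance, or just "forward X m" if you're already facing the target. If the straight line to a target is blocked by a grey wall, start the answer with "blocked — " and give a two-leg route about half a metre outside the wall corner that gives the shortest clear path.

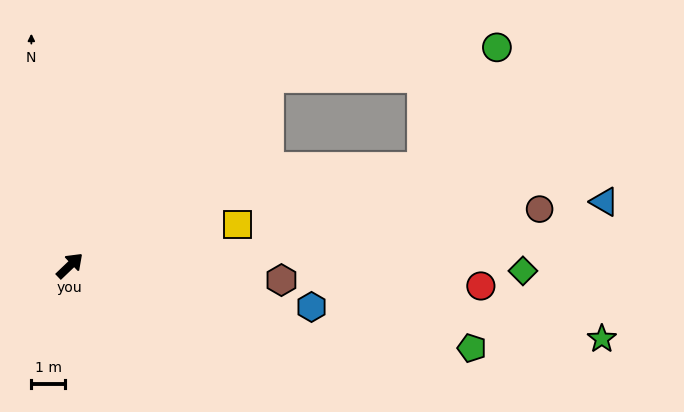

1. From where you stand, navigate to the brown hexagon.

turn right 48°, forward 6.3 m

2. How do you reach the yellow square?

turn right 30°, forward 5.1 m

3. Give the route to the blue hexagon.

turn right 53°, forward 7.3 m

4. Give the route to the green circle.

blocked — forward 8.1 m, then turn right 36°, forward 6.8 m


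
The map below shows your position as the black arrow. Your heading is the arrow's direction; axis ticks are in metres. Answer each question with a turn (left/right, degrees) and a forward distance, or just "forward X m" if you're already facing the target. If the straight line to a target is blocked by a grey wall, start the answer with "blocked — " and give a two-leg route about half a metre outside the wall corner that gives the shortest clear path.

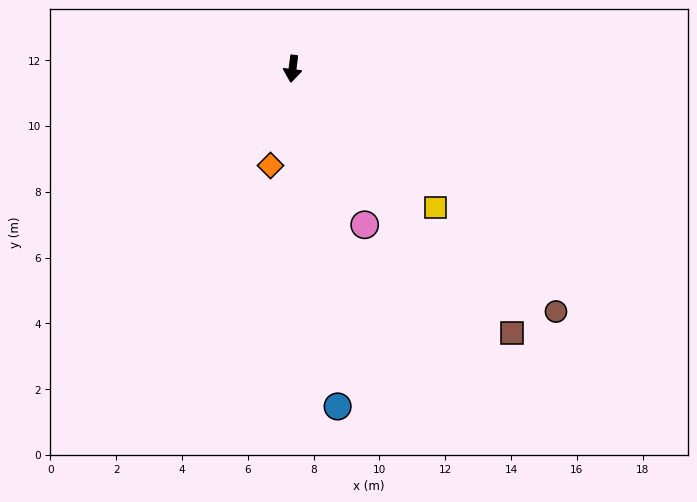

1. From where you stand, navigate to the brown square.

turn left 47°, forward 10.4 m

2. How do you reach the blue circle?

turn left 15°, forward 10.4 m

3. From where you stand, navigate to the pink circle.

turn left 32°, forward 5.2 m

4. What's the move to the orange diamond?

turn right 6°, forward 3.0 m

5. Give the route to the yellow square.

turn left 53°, forward 6.0 m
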